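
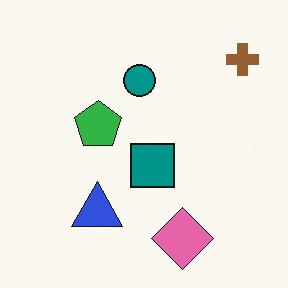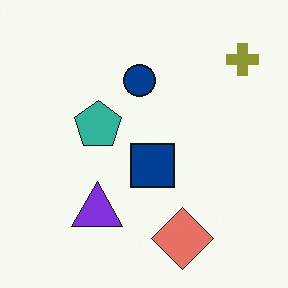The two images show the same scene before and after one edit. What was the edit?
The second image is the first hue-shifted slightly.

Every shape's color has rotated by the same amount around the hue wheel — a uniform hue shift.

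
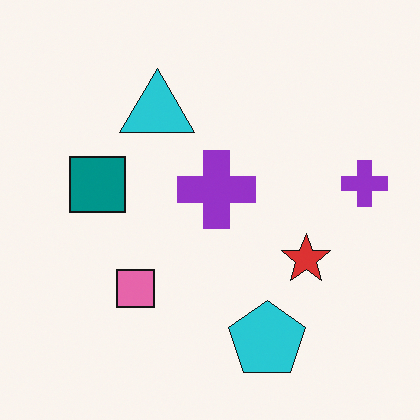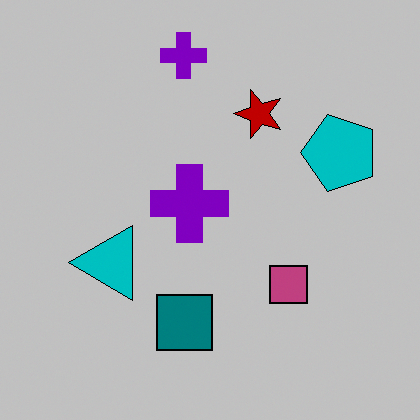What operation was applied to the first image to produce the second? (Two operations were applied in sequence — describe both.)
The image was aggressively posterized, then rotated 90° counter-clockwise.

Each flat color has snapped to a coarser quantized level — most visibly, the near-white background has dropped to a flat grey. The cyan pentagon sits in the bottom of the first image and the right of the second — consistent with a whole-image 90° counter-clockwise rotation.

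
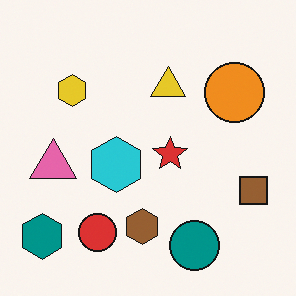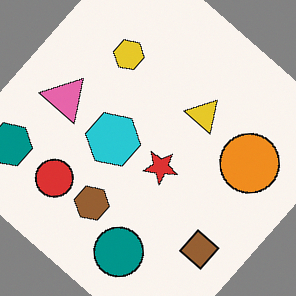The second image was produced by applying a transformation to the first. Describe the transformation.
Rotated clockwise by a large amount — several tens of degrees.

Every shape is tilted by the same angle and the image corners show triangular fill wedges — a whole-image rotation by a non-right angle.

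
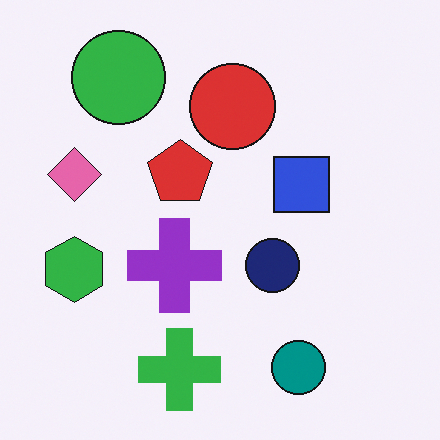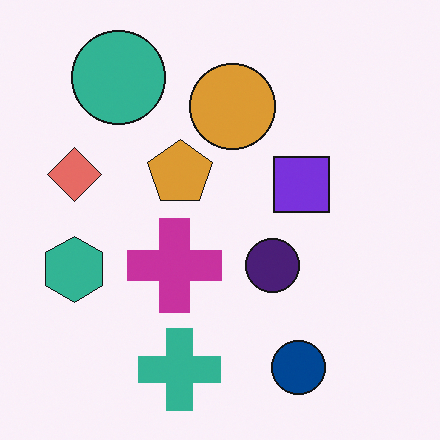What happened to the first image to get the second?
The image was hue-shifted by a small amount.

Every shape's color has rotated by the same amount around the hue wheel — a uniform hue shift.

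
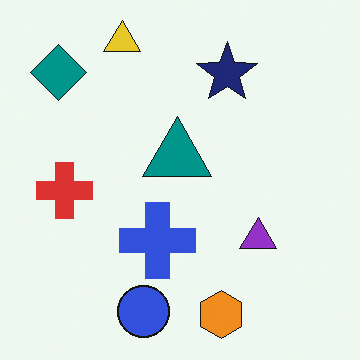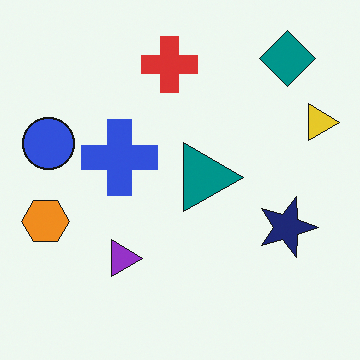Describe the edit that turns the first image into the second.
The image was rotated 90° clockwise.

The teal diamond sits in the top-left of the first image and the top-right of the second — consistent with a whole-image 90° clockwise rotation.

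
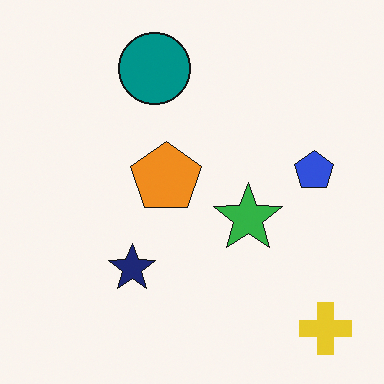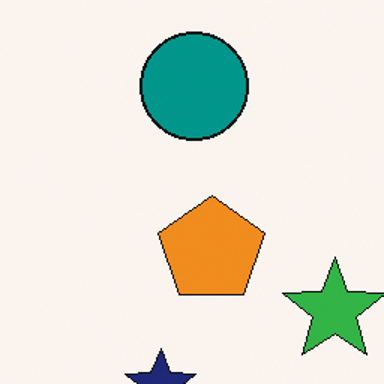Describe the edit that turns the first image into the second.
It was cropped to a modestly smaller region and rescaled.

The visible shapes are larger and the field of view is narrower; shapes near the original edges may be partly or wholly outside the frame — a crop-and-rescale.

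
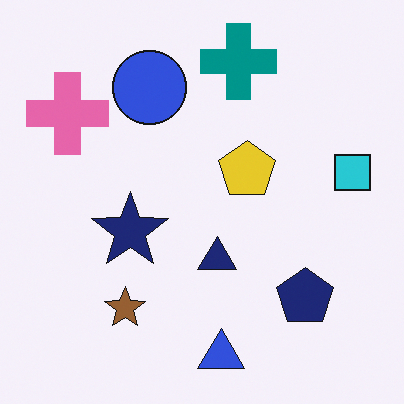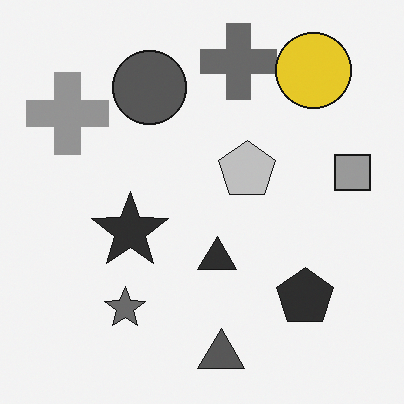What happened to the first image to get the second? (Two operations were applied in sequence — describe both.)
The second image is the first converted to grayscale, then overlaid with an additional yellow circle.

All color is removed — every shape is now a shade of grey. A yellow circle appears in the second image that is absent from the first.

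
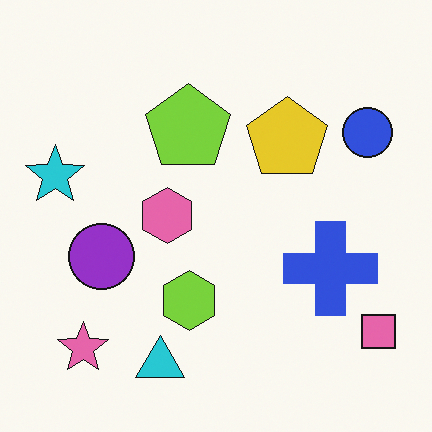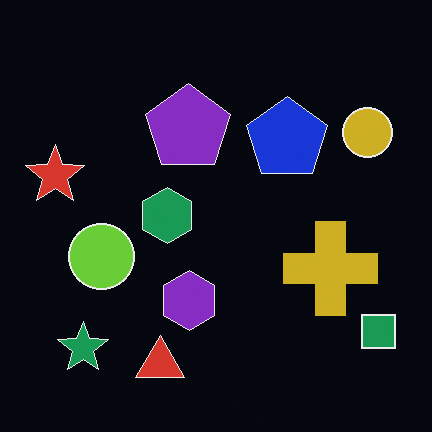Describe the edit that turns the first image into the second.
It was color-inverted (negative).

The light background has become dark and every shape's color is its complement — a photographic negative.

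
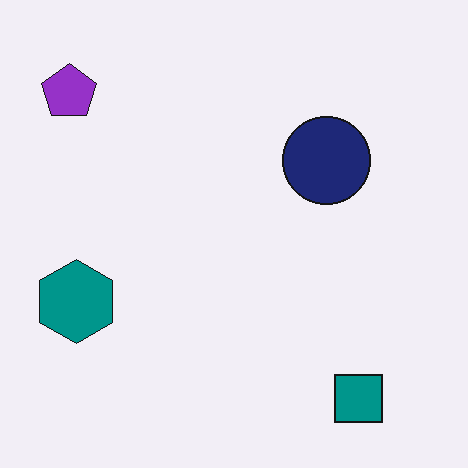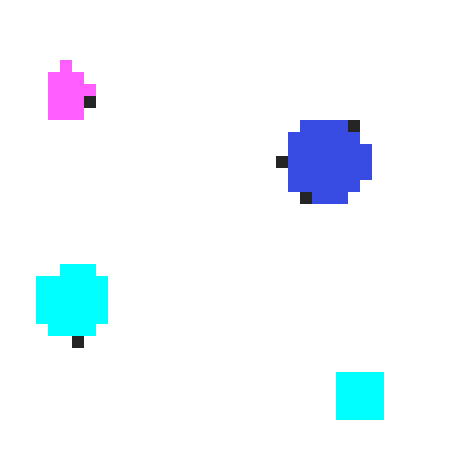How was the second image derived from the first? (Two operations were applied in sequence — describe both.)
It was substantially brightened, then heavily pixelated into large blocks.

Every pixel — background and shapes alike — is uniformly brightened. Shapes are reduced to large square blocks; fine edges and outlines are lost — a downscale-then-upscale (mosaic) effect.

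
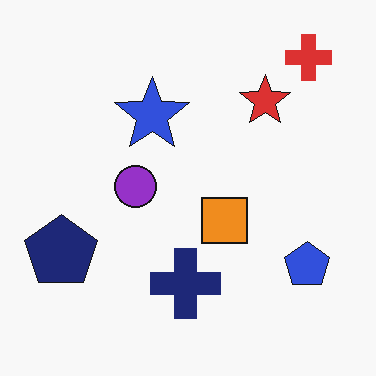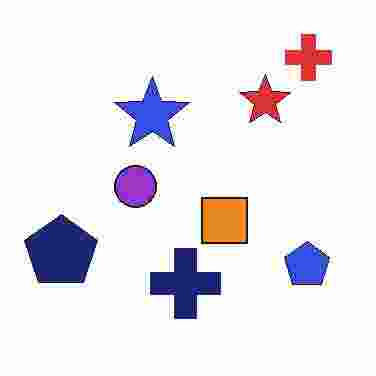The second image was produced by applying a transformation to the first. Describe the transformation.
Degraded with heavy JPEG compression.

Blocky 8×8 compression artifacts appear around shape edges and the flat background shows ringing — characteristic JPEG degradation.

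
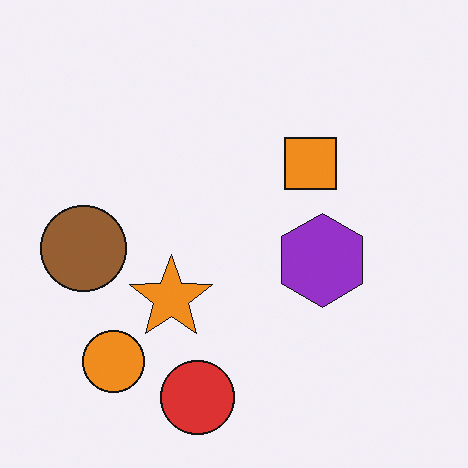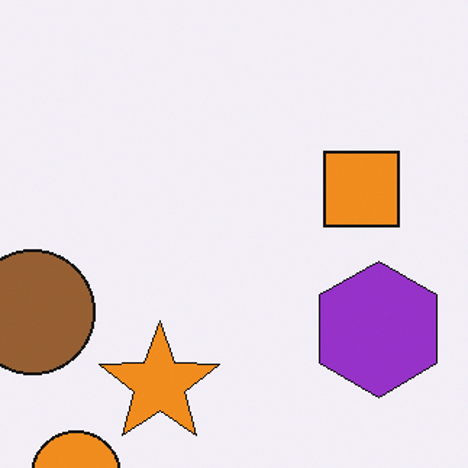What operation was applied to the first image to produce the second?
Cropped slightly and scaled back up.

The visible shapes are larger and the field of view is narrower; shapes near the original edges may be partly or wholly outside the frame — a crop-and-rescale.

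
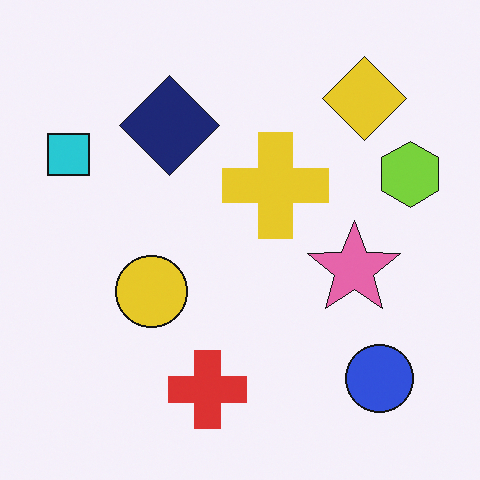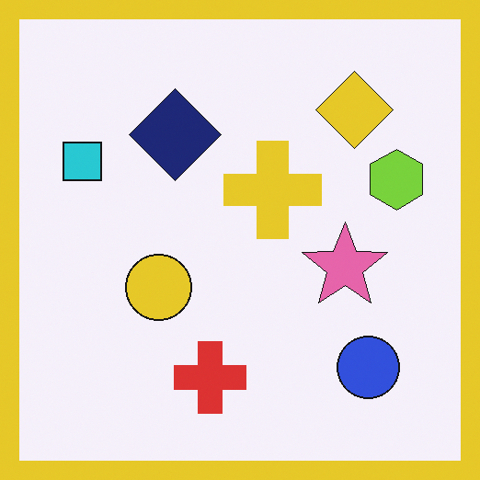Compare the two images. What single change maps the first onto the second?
It was framed with a yellow border.

A solid yellow frame runs around the edge of the second image, with the content slightly shrunk inside it.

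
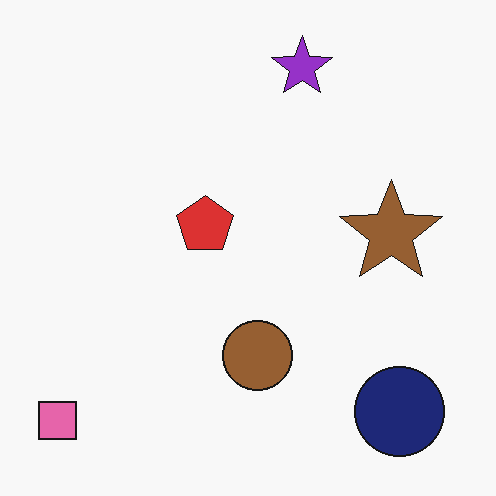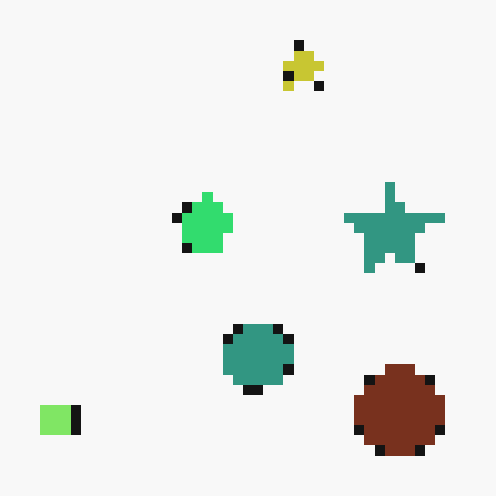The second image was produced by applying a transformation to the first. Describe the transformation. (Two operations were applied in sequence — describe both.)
Hue-shifted noticeably, then coarsely pixelated.

Every shape's color has rotated by the same amount around the hue wheel — a uniform hue shift. Shapes are reduced to large square blocks; fine edges and outlines are lost — a downscale-then-upscale (mosaic) effect.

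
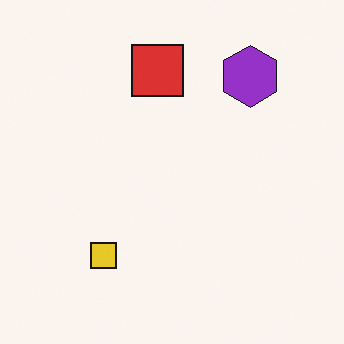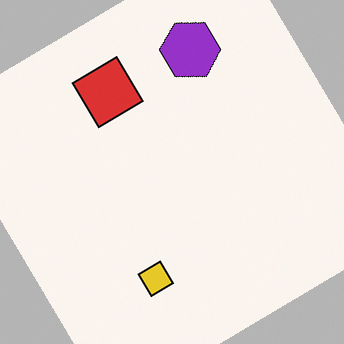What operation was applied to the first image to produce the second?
This is the original image rotated counter-clockwise by a large amount — several tens of degrees.

Every shape is tilted by the same angle and the image corners show triangular fill wedges — a whole-image rotation by a non-right angle.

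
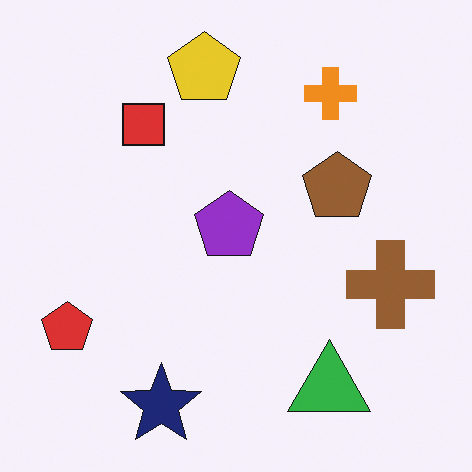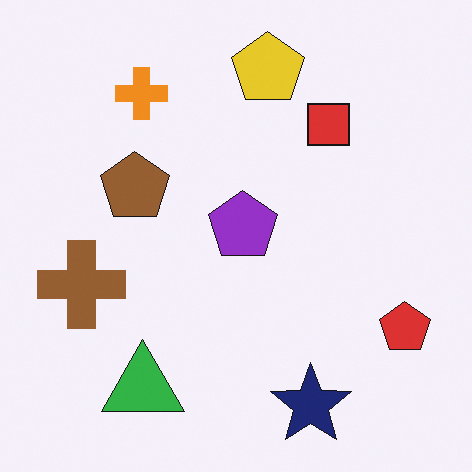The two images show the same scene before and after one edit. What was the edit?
The second image is the first flipped horizontally (left ↔ right).

The red pentagon is in the bottom-left of the first image and the bottom-right of the second — shapes on opposite sides of the vertical midline have swapped in a mirror flip.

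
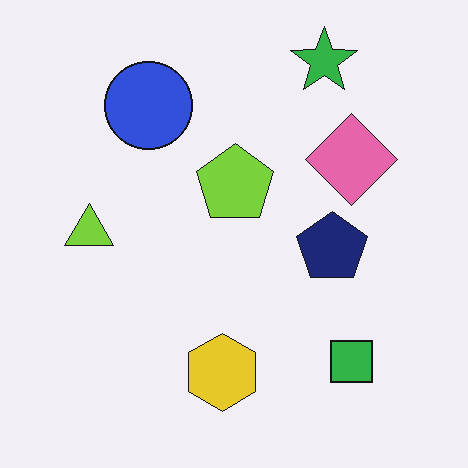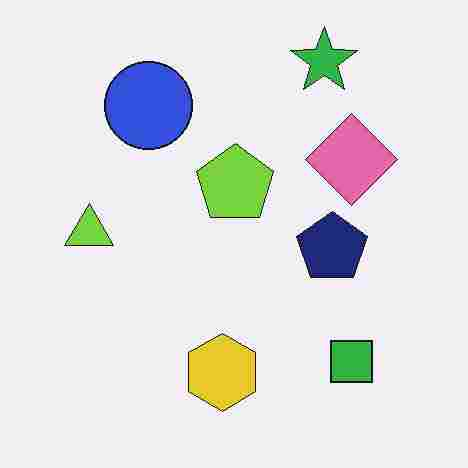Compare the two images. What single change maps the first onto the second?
The transformation is: heavily JPEG-compressed with obvious blocking artifacts.

Blocky 8×8 compression artifacts appear around shape edges and the flat background shows ringing — characteristic JPEG degradation.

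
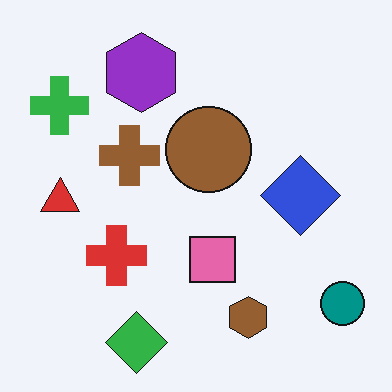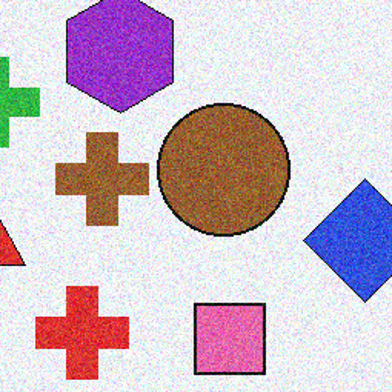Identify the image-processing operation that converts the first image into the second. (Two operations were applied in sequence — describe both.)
It was degraded with visible gaussian noise, then cropped to a modestly smaller region and rescaled.

Random speckle covers the whole image, including the flat background. The visible shapes are larger and the field of view is narrower; shapes near the original edges may be partly or wholly outside the frame — a crop-and-rescale.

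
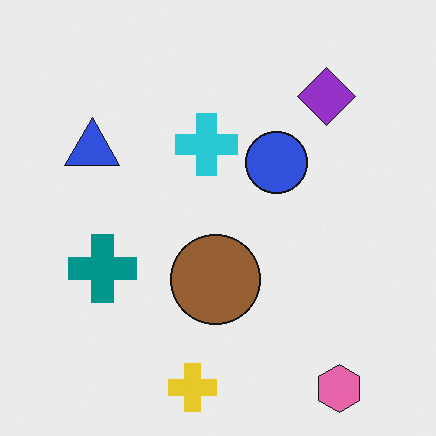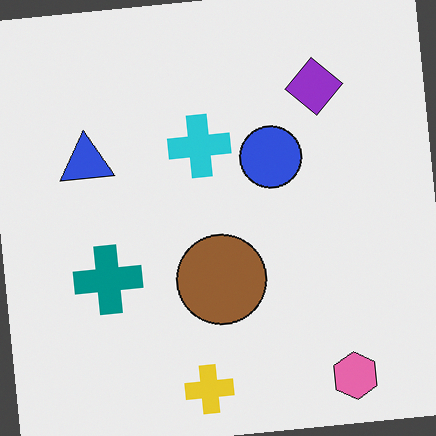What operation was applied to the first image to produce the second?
The transformation is: rotated counter-clockwise by a slight angle.

Every shape is tilted by the same angle and the image corners show triangular fill wedges — a whole-image rotation by a non-right angle.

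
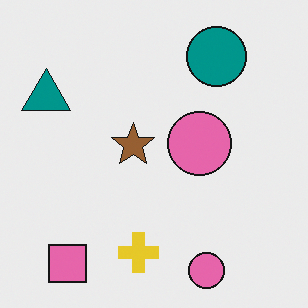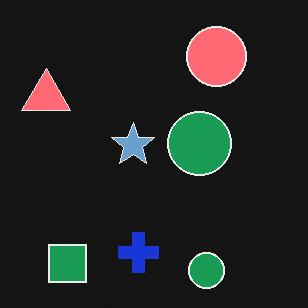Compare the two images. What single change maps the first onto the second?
The second image is the first color-inverted (negative).

The light background has become dark and every shape's color is its complement — a photographic negative.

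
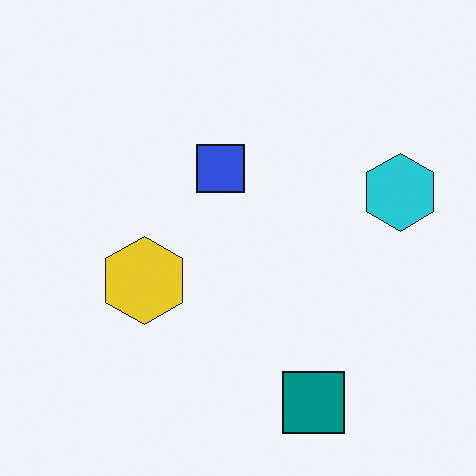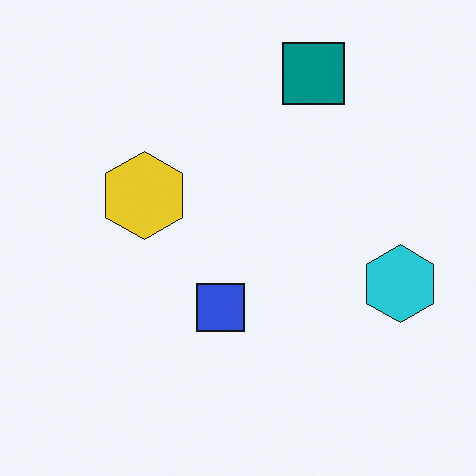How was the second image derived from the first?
Flipped vertically (top ↔ bottom).

The teal square is in the bottom of the first image and the top of the second — shapes on opposite sides of the horizontal midline have swapped in a mirror flip.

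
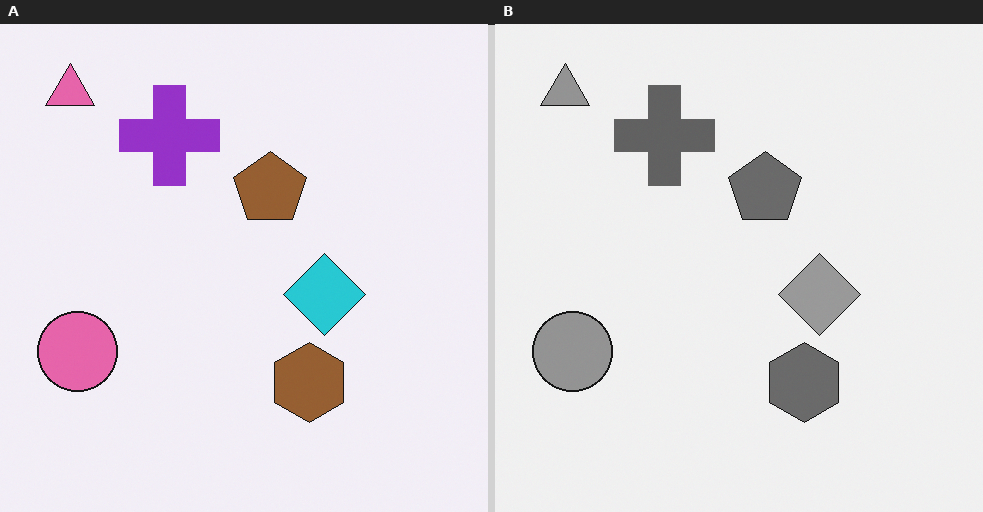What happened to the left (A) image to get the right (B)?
The transformation is: converted to grayscale.

All color is removed — every shape is now a shade of grey.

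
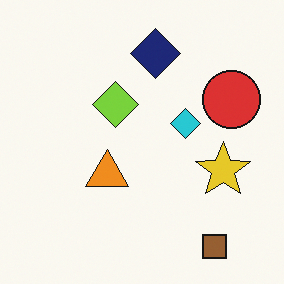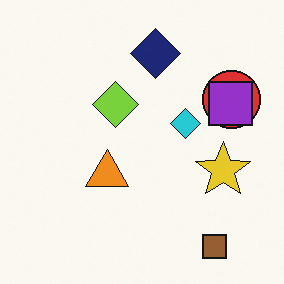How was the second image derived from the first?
The image was overlaid with an additional purple square.

A purple square appears in the second image that is absent from the first.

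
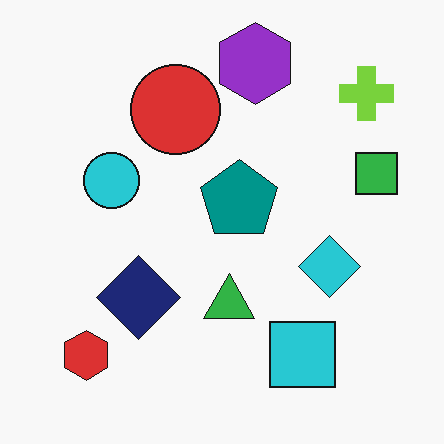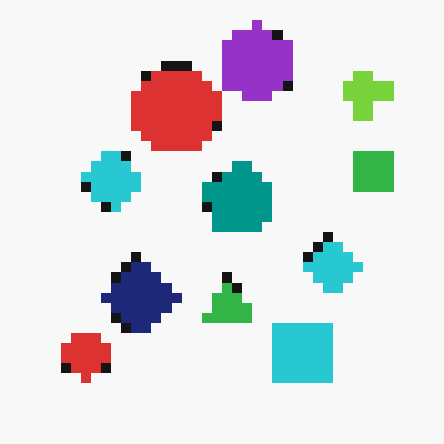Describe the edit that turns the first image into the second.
The image was coarsely pixelated.

Shapes are reduced to large square blocks; fine edges and outlines are lost — a downscale-then-upscale (mosaic) effect.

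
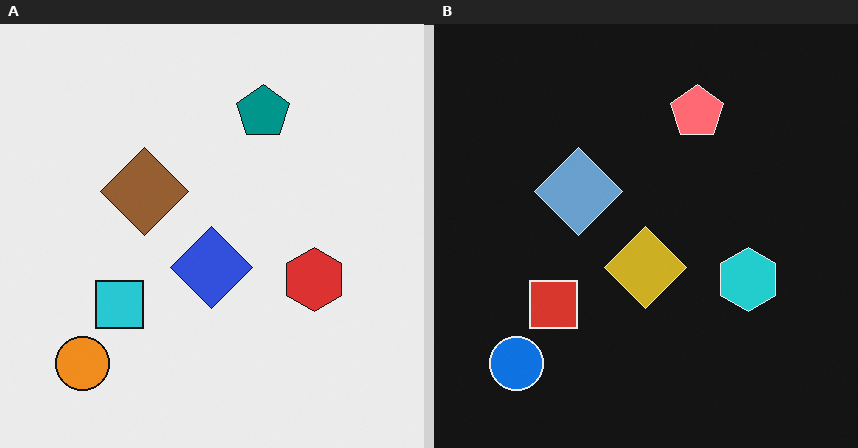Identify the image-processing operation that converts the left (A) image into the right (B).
Color-inverted (negative).

The light background has become dark and every shape's color is its complement — a photographic negative.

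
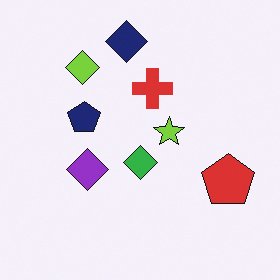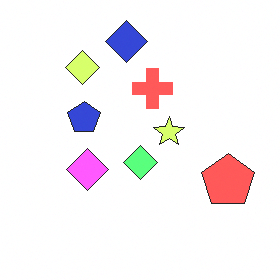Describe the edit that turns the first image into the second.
The image was noticeably brightened.

Every pixel — background and shapes alike — is uniformly brightened.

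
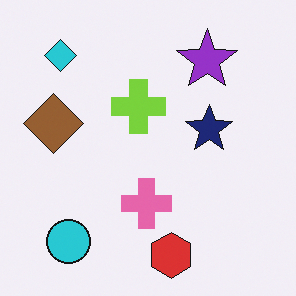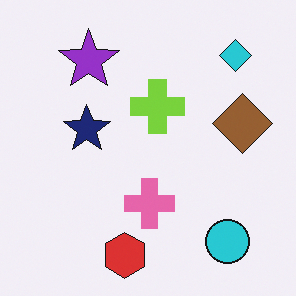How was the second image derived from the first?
The transformation is: flipped horizontally (left ↔ right).

The brown diamond is in the left of the first image and the right of the second — shapes on opposite sides of the vertical midline have swapped in a mirror flip.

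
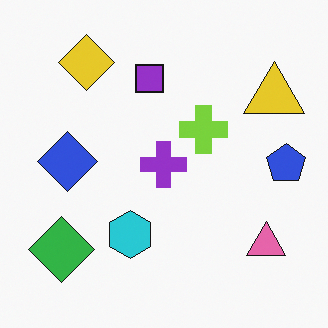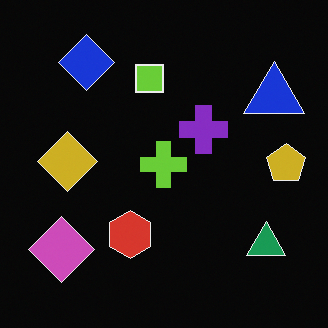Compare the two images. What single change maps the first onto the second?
The image was color-inverted (negative).

The light background has become dark and every shape's color is its complement — a photographic negative.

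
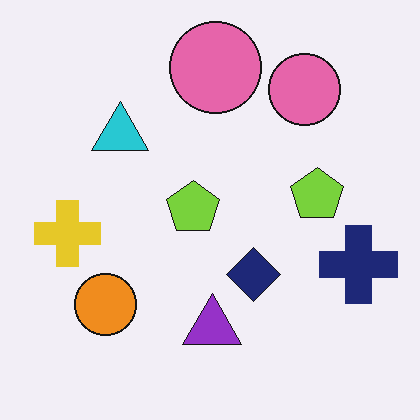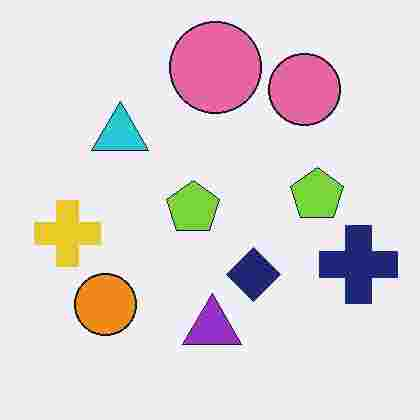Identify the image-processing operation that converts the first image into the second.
The second image is the first degraded with heavy JPEG compression.

Blocky 8×8 compression artifacts appear around shape edges and the flat background shows ringing — characteristic JPEG degradation.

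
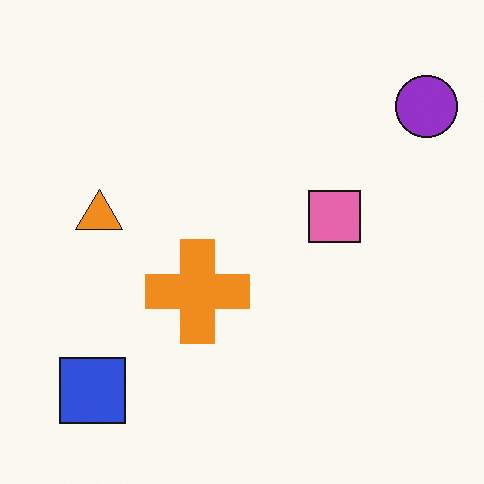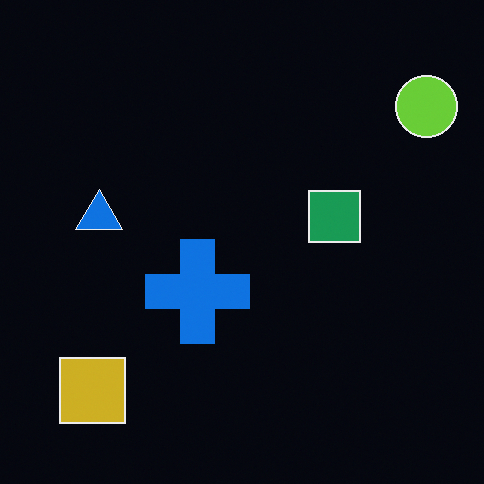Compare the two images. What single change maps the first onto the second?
This is the original image color-inverted (negative).

The light background has become dark and every shape's color is its complement — a photographic negative.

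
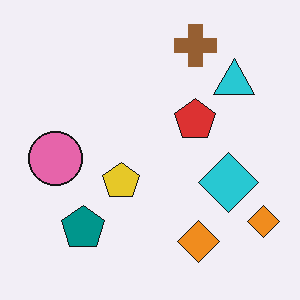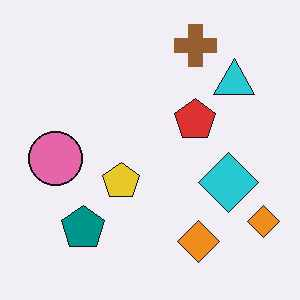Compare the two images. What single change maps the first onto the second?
It was JPEG-compressed with visible artifacts.

Blocky 8×8 compression artifacts appear around shape edges and the flat background shows ringing — characteristic JPEG degradation.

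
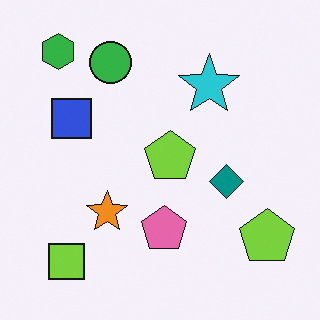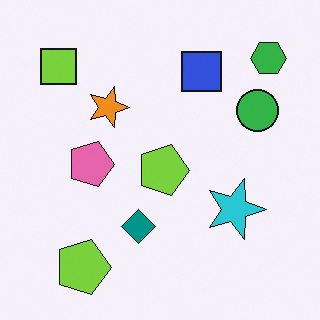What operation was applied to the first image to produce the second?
It was rotated 90° clockwise.

The green hexagon sits in the top-left of the first image and the top-right of the second — consistent with a whole-image 90° clockwise rotation.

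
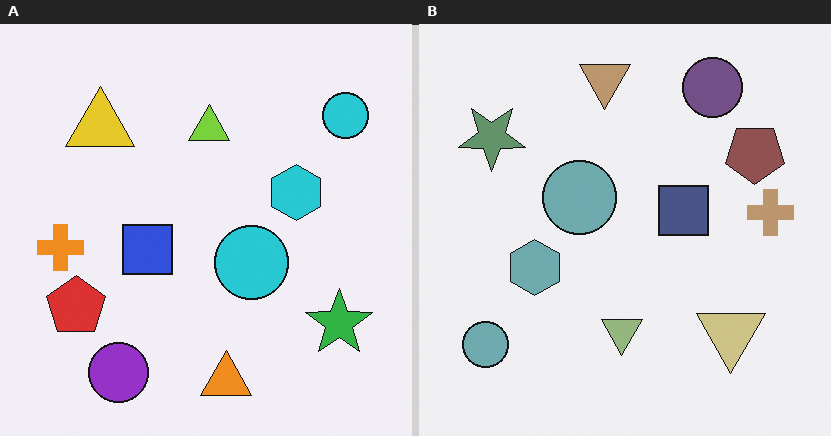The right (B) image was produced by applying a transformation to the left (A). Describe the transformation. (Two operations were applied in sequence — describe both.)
The transformation is: made much more muted (saturation change), then rotated 180°.

All colors are more muted and greyish — a global saturation change. The purple circle sits in the bottom-left of the left (A) image and the top-right of the right (B) — consistent with a whole-image 180° rotation.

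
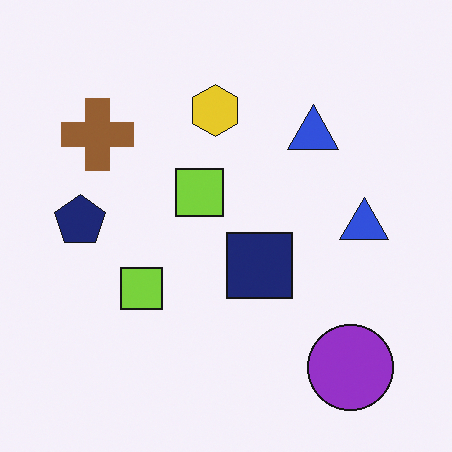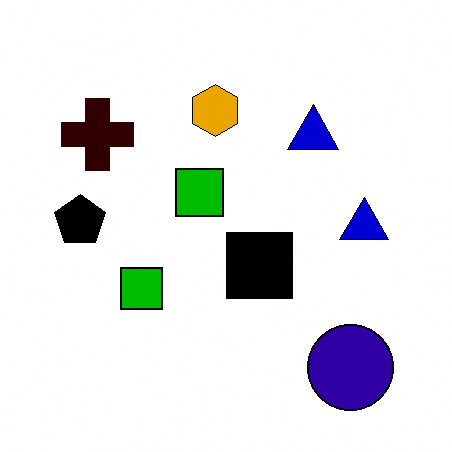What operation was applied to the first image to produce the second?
The image was given much higher contrast.

Tones are pushed away from mid-grey across the whole image — a global contrast change.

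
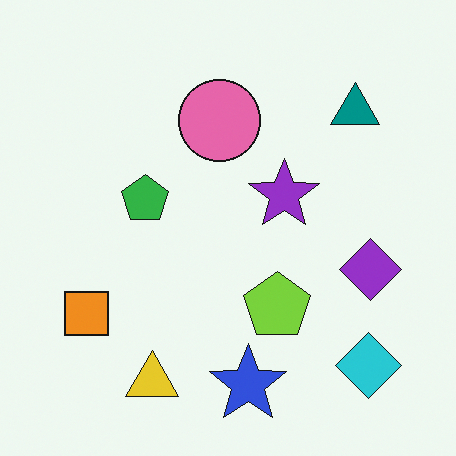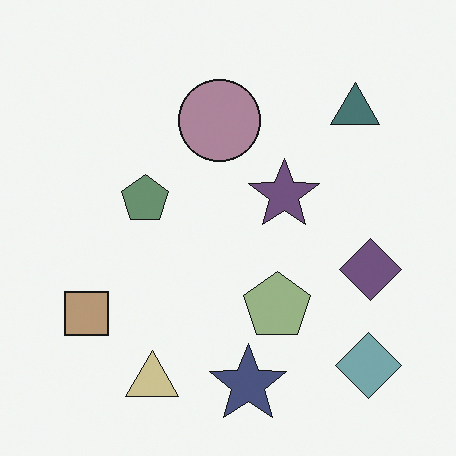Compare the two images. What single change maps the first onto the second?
This is the original image heavily desaturated.

All colors are more muted and greyish — a global saturation change.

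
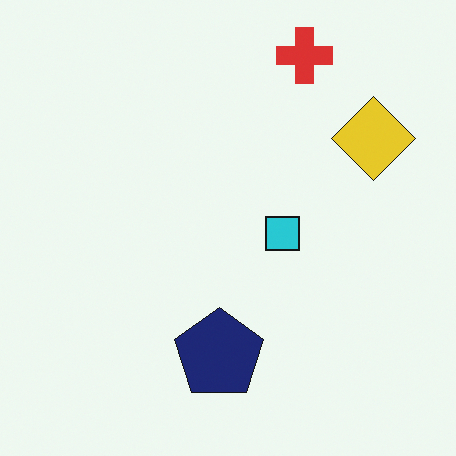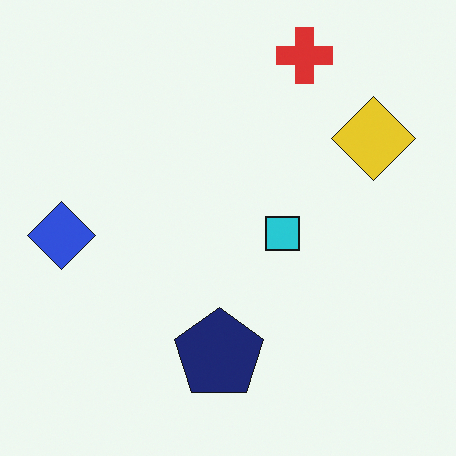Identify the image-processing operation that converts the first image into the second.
Overlaid with an additional blue diamond.

A blue diamond appears in the second image that is absent from the first.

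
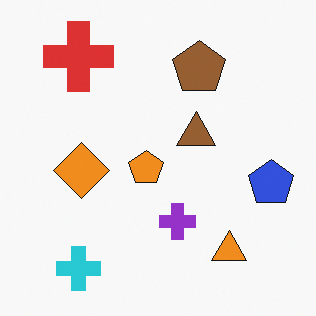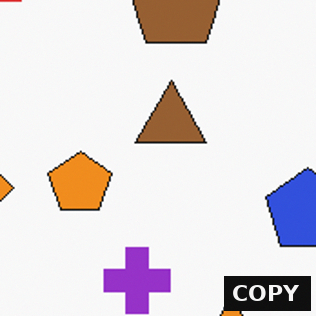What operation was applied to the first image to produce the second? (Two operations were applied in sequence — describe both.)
The image was cropped to a noticeably smaller region and rescaled, then watermarked with the text "COPY" in the lower-right corner.

The visible shapes are larger and the field of view is narrower; shapes near the original edges may be partly or wholly outside the frame — a crop-and-rescale. A dark label reading "COPY" appears in the lower-right corner.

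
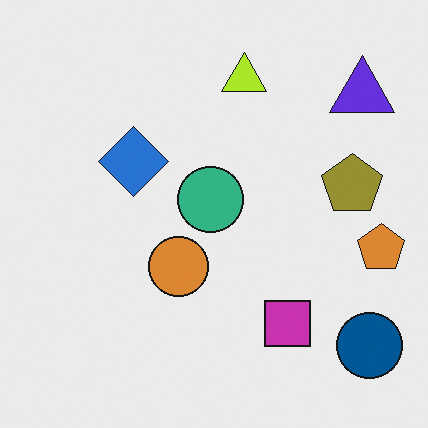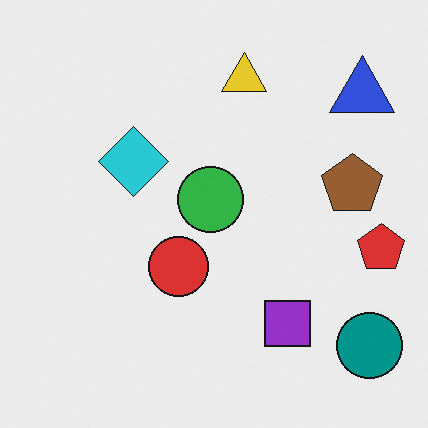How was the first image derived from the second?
The image was hue-shifted by a small amount.

Every shape's color has rotated by the same amount around the hue wheel — a uniform hue shift.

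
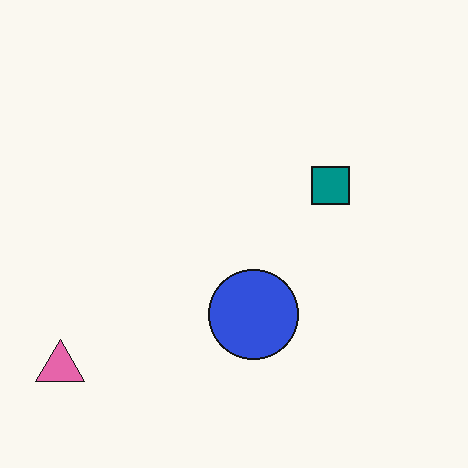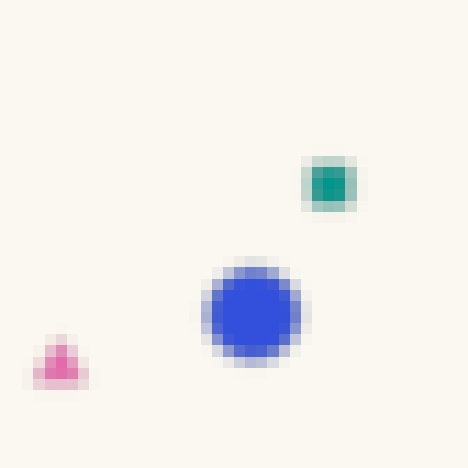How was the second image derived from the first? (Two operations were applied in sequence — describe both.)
This is the original image strongly gaussian-blurred, then coarsely pixelated.

Shape edges and outlines are uniformly softened across the whole image. Shapes are reduced to large square blocks; fine edges and outlines are lost — a downscale-then-upscale (mosaic) effect.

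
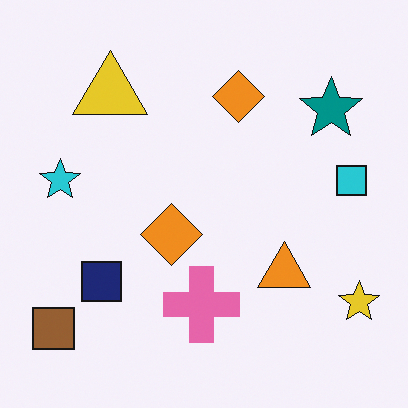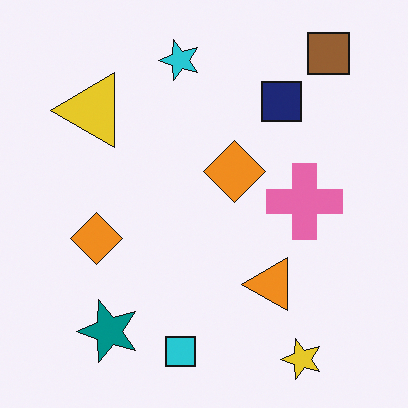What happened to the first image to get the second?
It was transposed (reflected across the top-left ↔ bottom-right diagonal).

Shapes have swapped their row and column positions — what was in the top-right is now in the bottom-left — a diagonal reflection.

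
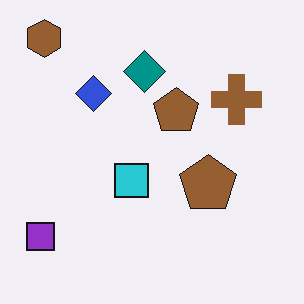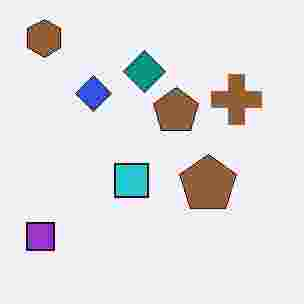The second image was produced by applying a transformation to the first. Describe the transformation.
The transformation is: heavily JPEG-compressed with obvious blocking artifacts.

Blocky 8×8 compression artifacts appear around shape edges and the flat background shows ringing — characteristic JPEG degradation.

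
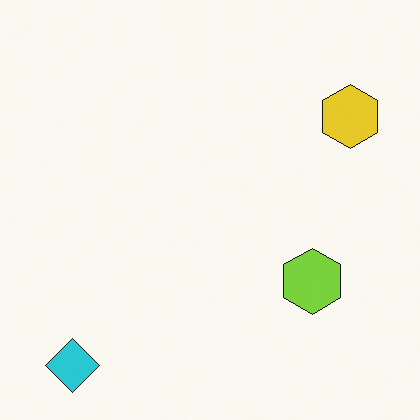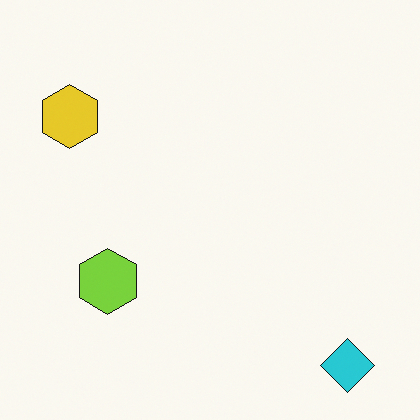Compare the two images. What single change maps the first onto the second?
The second image is the first flipped horizontally (left ↔ right).

The yellow hexagon is in the top-right of the first image and the top-left of the second — shapes on opposite sides of the vertical midline have swapped in a mirror flip.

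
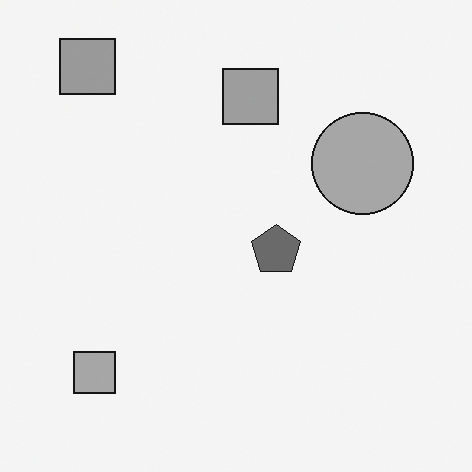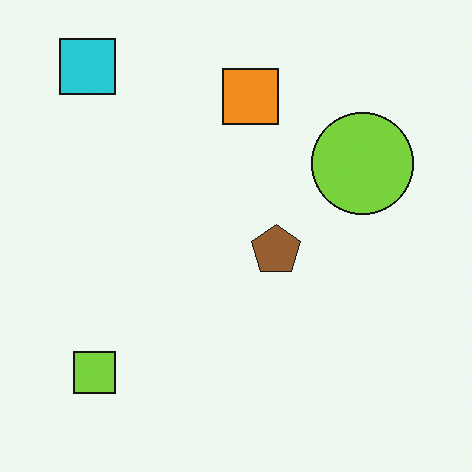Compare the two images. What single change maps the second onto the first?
This is the original image converted to grayscale.

All color is removed — every shape is now a shade of grey.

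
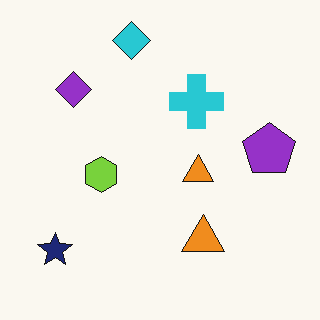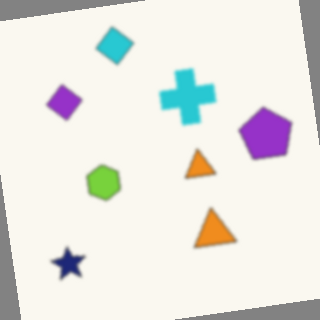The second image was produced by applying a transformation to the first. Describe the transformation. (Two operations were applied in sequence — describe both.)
The image was slightly softened, then rotated counter-clockwise by a few degrees.

Shape edges and outlines are uniformly softened across the whole image. Every shape is tilted by the same angle and the image corners show triangular fill wedges — a whole-image rotation by a non-right angle.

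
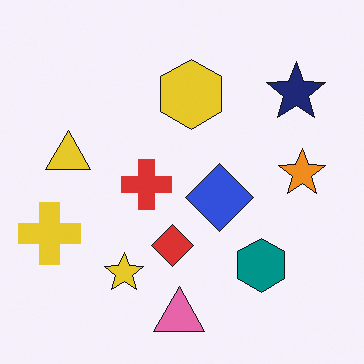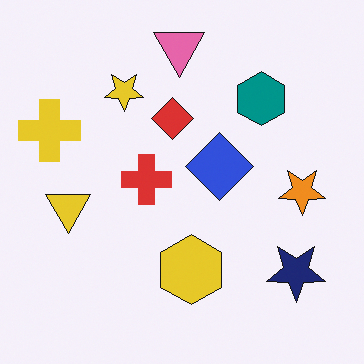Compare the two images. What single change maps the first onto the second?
The transformation is: flipped vertically (top ↔ bottom).

The pink triangle is in the bottom of the first image and the top of the second — shapes on opposite sides of the horizontal midline have swapped in a mirror flip.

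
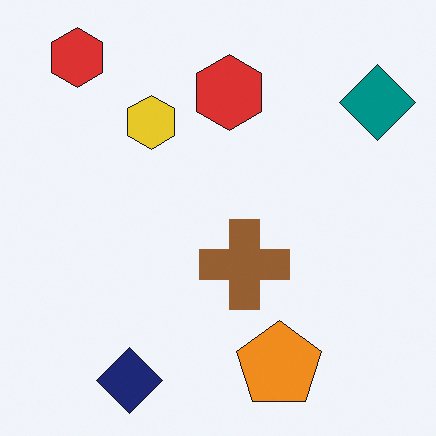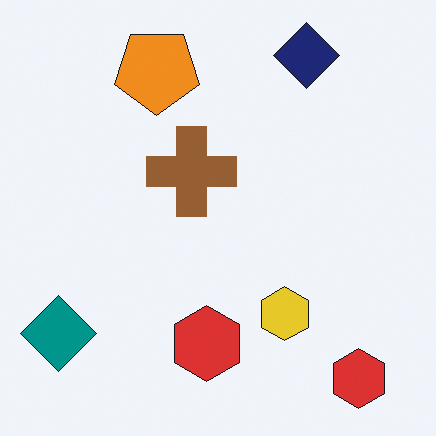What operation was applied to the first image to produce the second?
This is the original image rotated 180°.

The teal diamond sits in the top-right of the first image and the bottom-left of the second — consistent with a whole-image 180° rotation.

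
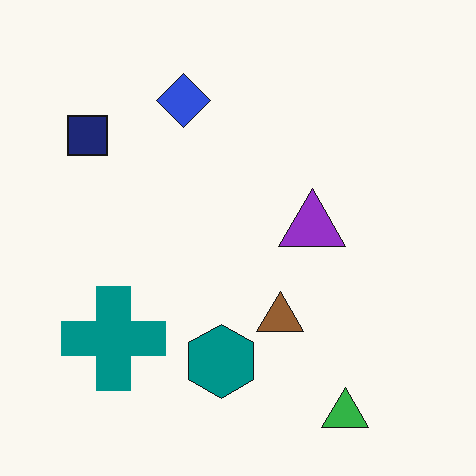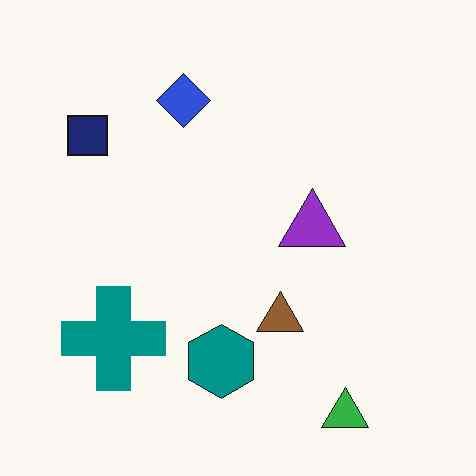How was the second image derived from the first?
The image was given moderate JPEG compression.

Blocky 8×8 compression artifacts appear around shape edges and the flat background shows ringing — characteristic JPEG degradation.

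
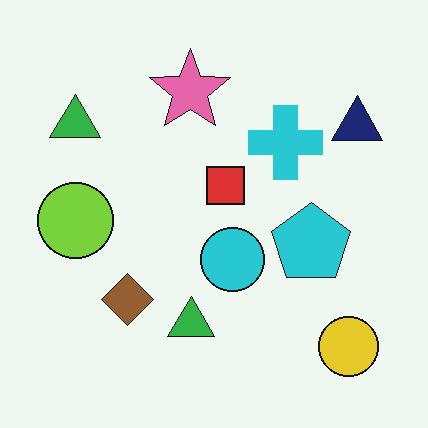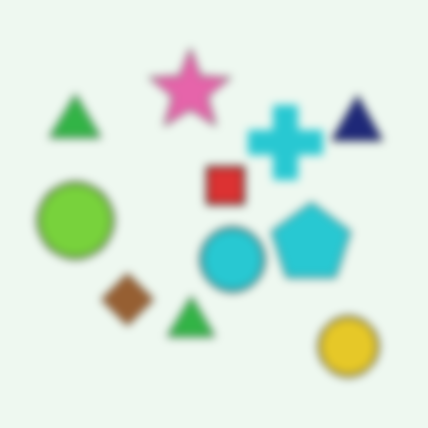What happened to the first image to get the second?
This is the original image moderately blurred.

Shape edges and outlines are uniformly softened across the whole image.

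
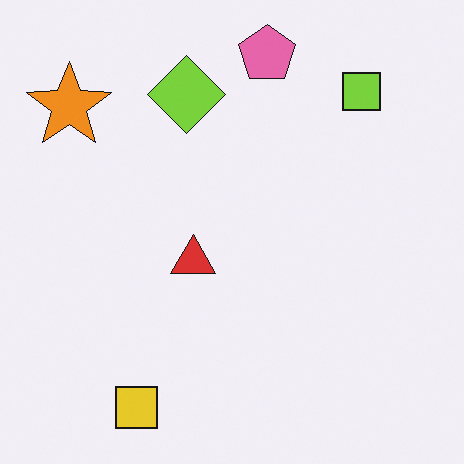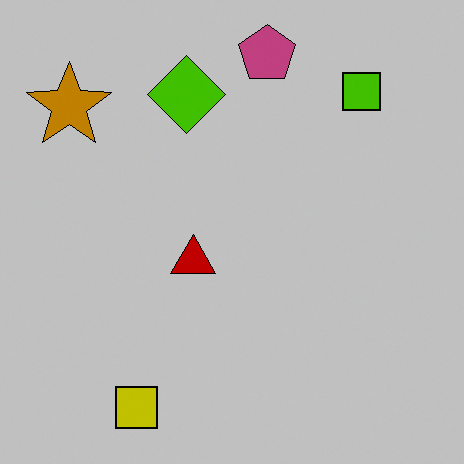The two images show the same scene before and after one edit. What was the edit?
This is the original image heavily posterized to just a handful of flat colors.

Each flat color has snapped to a coarser quantized level — most visibly, the near-white background has dropped to a flat grey.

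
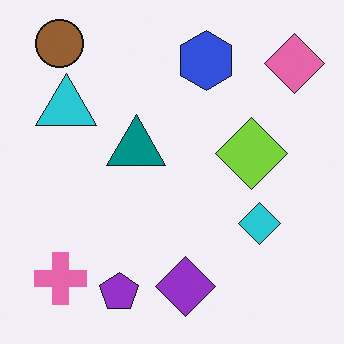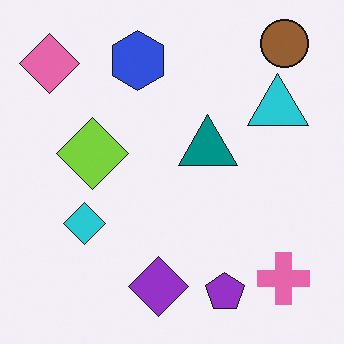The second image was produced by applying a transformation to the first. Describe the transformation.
This is the original image flipped horizontally (left ↔ right).

The pink diamond is in the top-right of the first image and the top-left of the second — shapes on opposite sides of the vertical midline have swapped in a mirror flip.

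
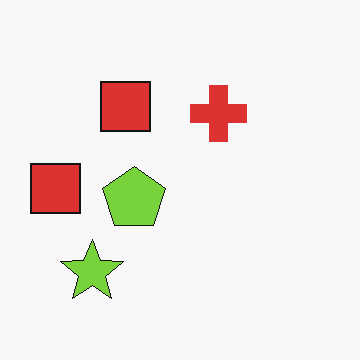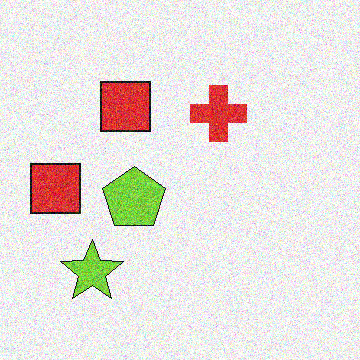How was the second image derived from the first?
It was degraded with a thick layer of grain.

Random speckle covers the whole image, including the flat background.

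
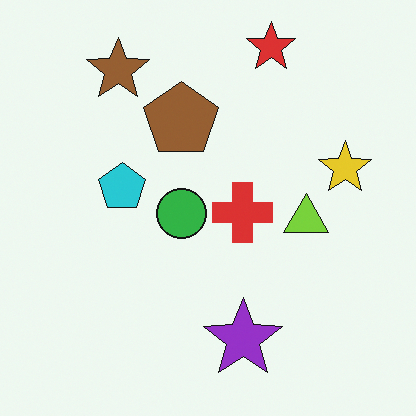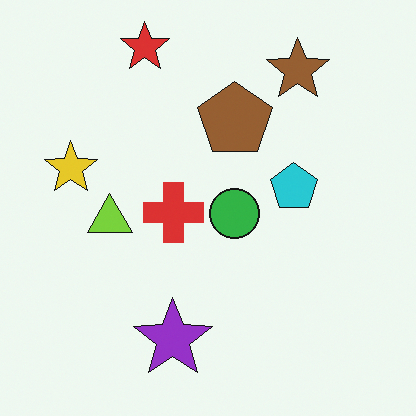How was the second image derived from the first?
Flipped horizontally (left ↔ right).

The yellow star is in the right of the first image and the left of the second — shapes on opposite sides of the vertical midline have swapped in a mirror flip.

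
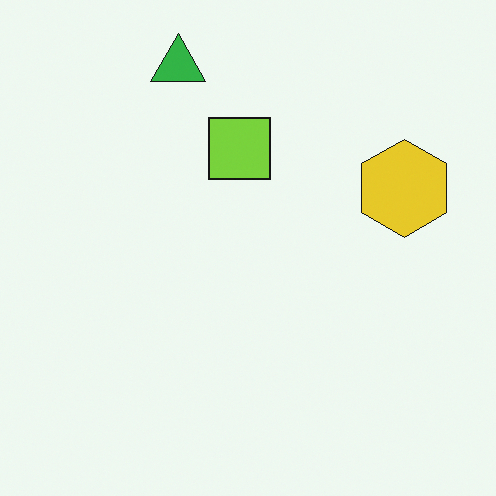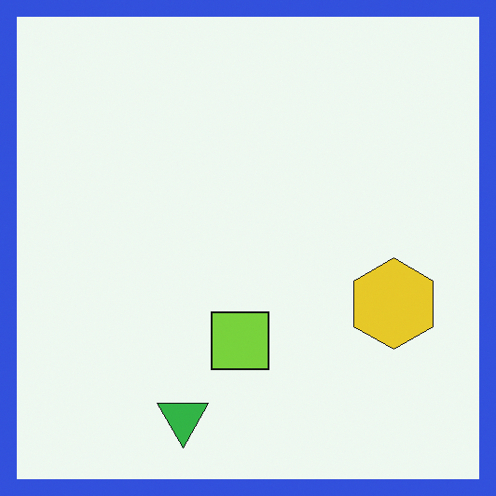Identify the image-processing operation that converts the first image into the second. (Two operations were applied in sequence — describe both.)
The transformation is: flipped vertically (top ↔ bottom), then framed with a blue border.

The green triangle is in the top of the first image and the bottom of the second — shapes on opposite sides of the horizontal midline have swapped in a mirror flip. A solid blue frame runs around the edge of the second image, with the content slightly shrunk inside it.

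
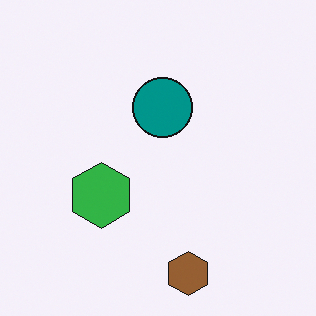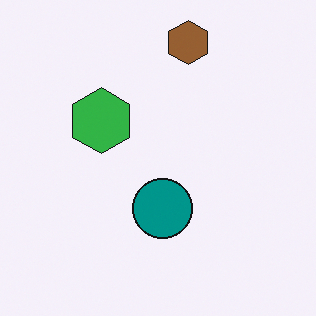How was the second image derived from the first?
The transformation is: flipped vertically (top ↔ bottom).

The brown hexagon is in the bottom of the first image and the top of the second — shapes on opposite sides of the horizontal midline have swapped in a mirror flip.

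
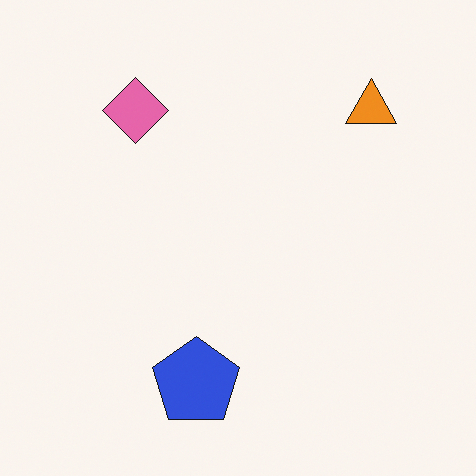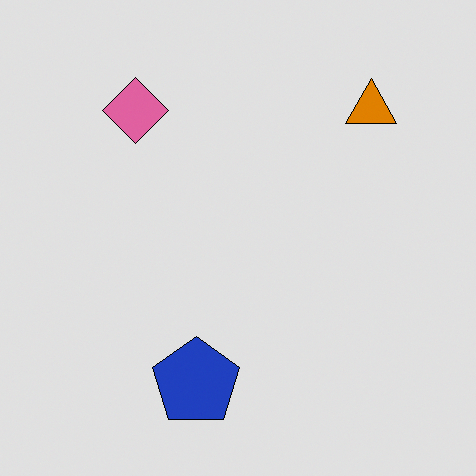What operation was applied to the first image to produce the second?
The image was moderately posterized.

Each flat color has snapped to a coarser quantized level — most visibly, the near-white background has dropped to a flat grey.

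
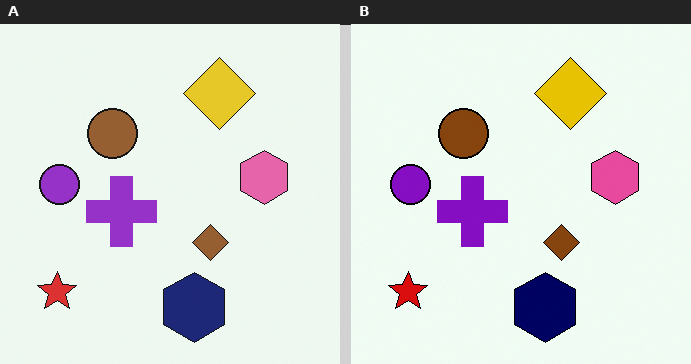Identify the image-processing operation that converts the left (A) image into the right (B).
This is the original image given slightly increased contrast.

Tones are pushed away from mid-grey across the whole image — a global contrast change.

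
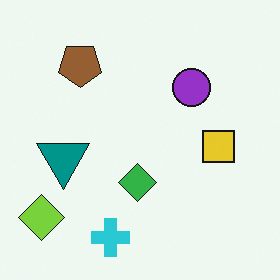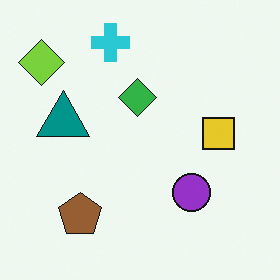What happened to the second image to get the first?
The transformation is: flipped vertically (top ↔ bottom).

The cyan cross is in the top of the second image and the bottom of the first — shapes on opposite sides of the horizontal midline have swapped in a mirror flip.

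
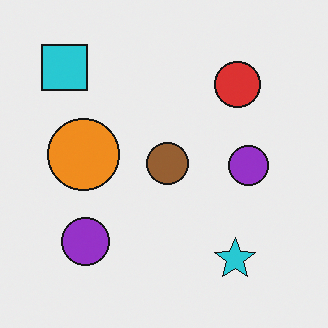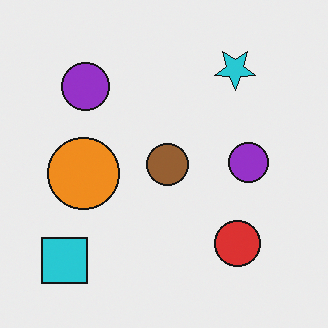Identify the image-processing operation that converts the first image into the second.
It was flipped vertically (top ↔ bottom).

The cyan square is in the top-left of the first image and the bottom-left of the second — shapes on opposite sides of the horizontal midline have swapped in a mirror flip.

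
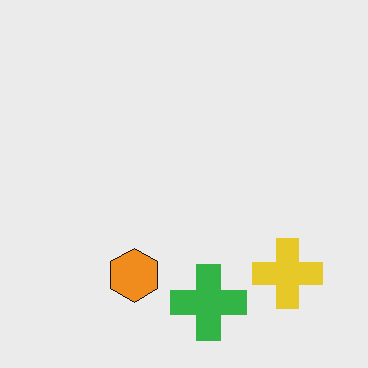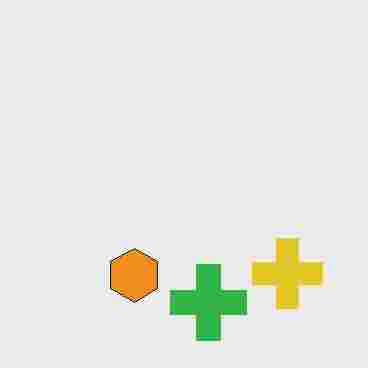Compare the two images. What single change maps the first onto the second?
It was heavily JPEG-compressed with obvious blocking artifacts.

Blocky 8×8 compression artifacts appear around shape edges and the flat background shows ringing — characteristic JPEG degradation.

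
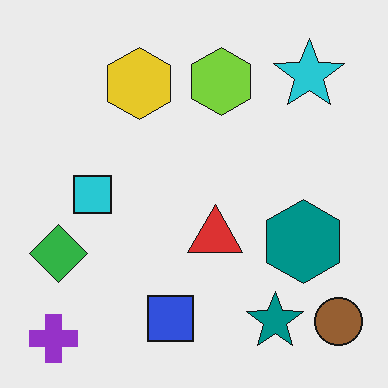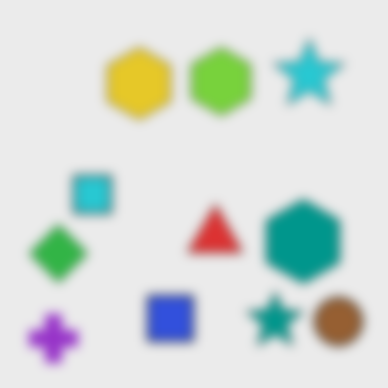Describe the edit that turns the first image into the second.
The image was strongly gaussian-blurred.

Shape edges and outlines are uniformly softened across the whole image.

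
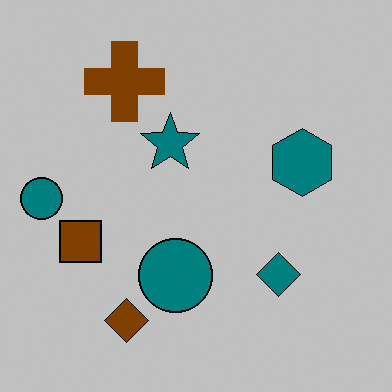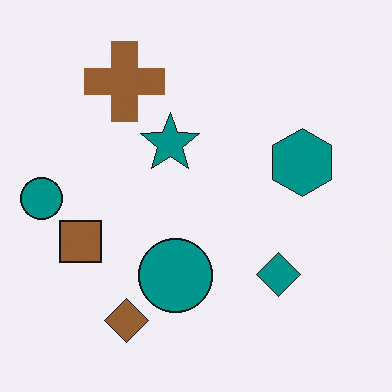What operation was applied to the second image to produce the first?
Heavily posterized to just a handful of flat colors.

Each flat color has snapped to a coarser quantized level — most visibly, the near-white background has dropped to a flat grey.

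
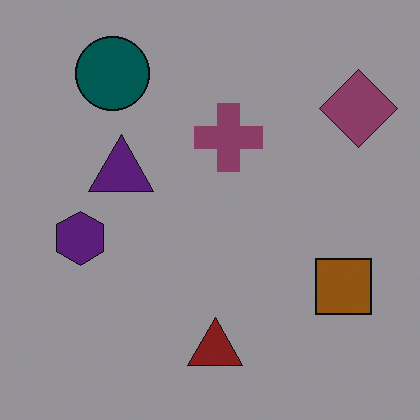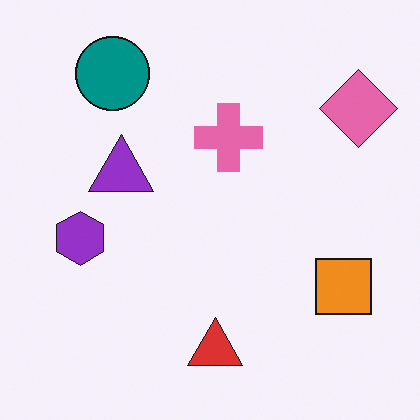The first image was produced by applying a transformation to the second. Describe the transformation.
The transformation is: substantially darkened.

Every pixel — background and shapes alike — is uniformly darkened.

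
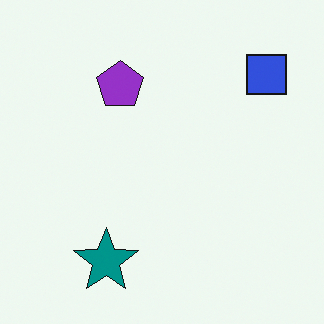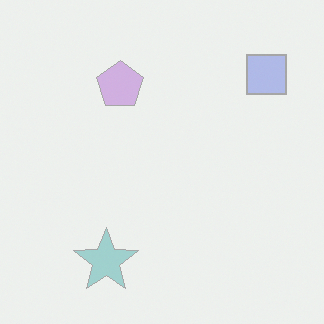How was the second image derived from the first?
It was given much lower contrast.

Tones are pushed toward mid-grey across the whole image — a global contrast change.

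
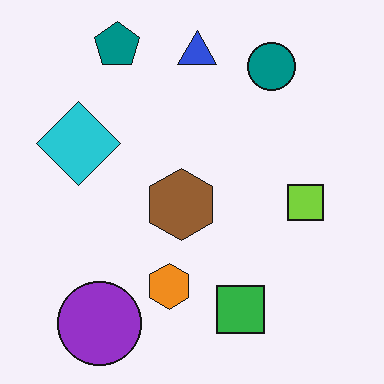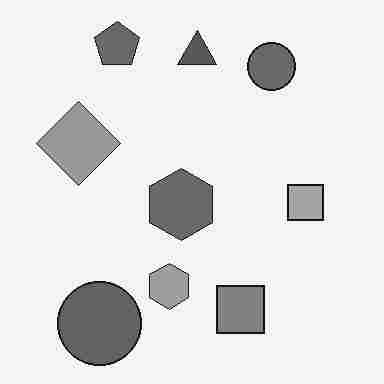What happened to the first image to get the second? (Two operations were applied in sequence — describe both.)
The second image is the first converted to grayscale, then degraded with heavy JPEG compression.

All color is removed — every shape is now a shade of grey. Blocky 8×8 compression artifacts appear around shape edges and the flat background shows ringing — characteristic JPEG degradation.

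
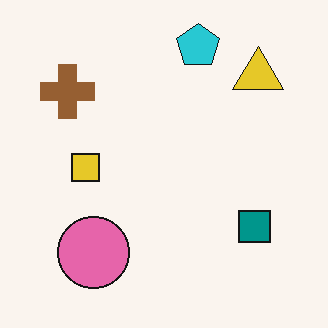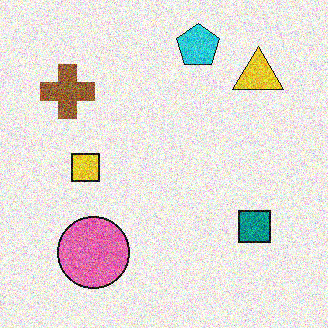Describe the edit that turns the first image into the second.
The second image is the first degraded with strong gaussian noise.

Random speckle covers the whole image, including the flat background.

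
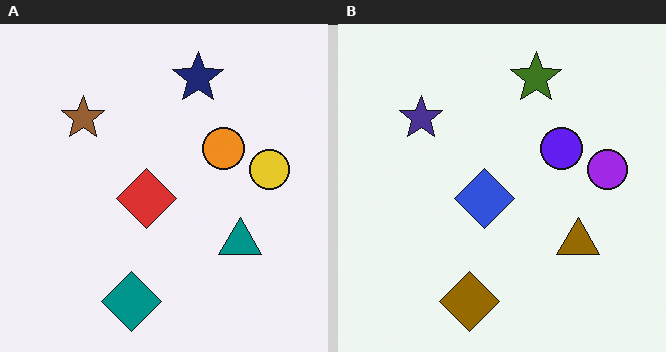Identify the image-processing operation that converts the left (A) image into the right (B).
The transformation is: hue-shifted through roughly half the color wheel.

Every shape's color has rotated by the same amount around the hue wheel — a uniform hue shift.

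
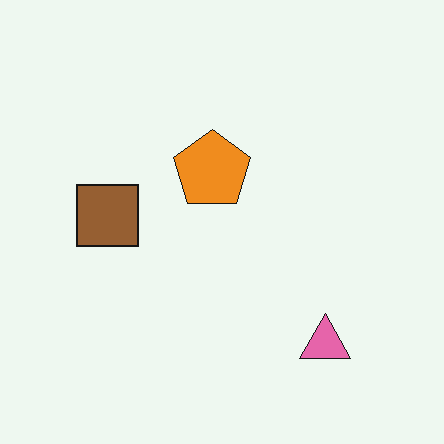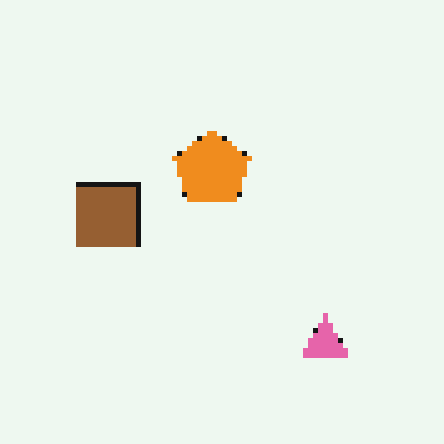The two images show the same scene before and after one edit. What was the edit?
The transformation is: mildly pixelated.

Shapes are reduced to large square blocks; fine edges and outlines are lost — a downscale-then-upscale (mosaic) effect.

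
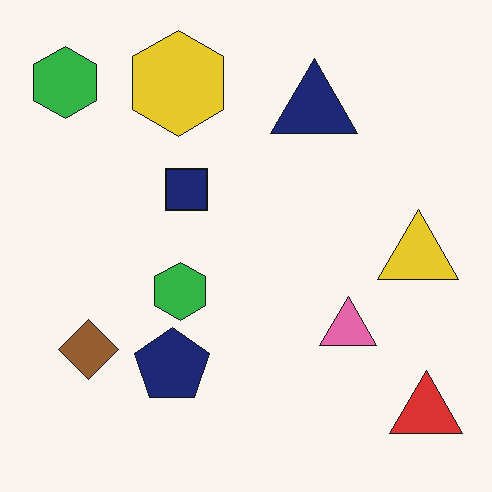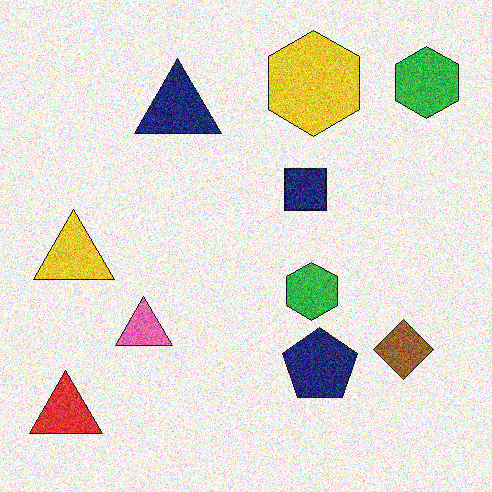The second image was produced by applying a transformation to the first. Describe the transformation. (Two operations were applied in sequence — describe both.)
This is the original image degraded with heavy additive noise, then flipped horizontally (left ↔ right).

Random speckle covers the whole image, including the flat background. The red triangle is in the bottom-right of the first image and the bottom-left of the second — shapes on opposite sides of the vertical midline have swapped in a mirror flip.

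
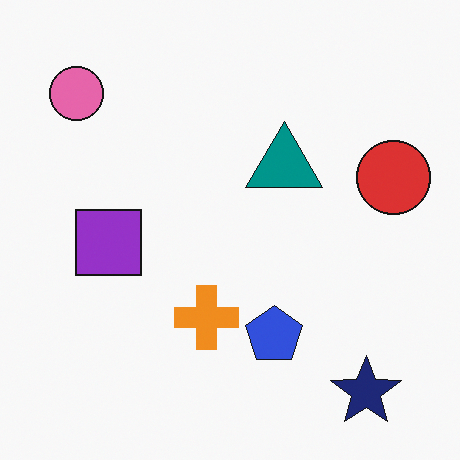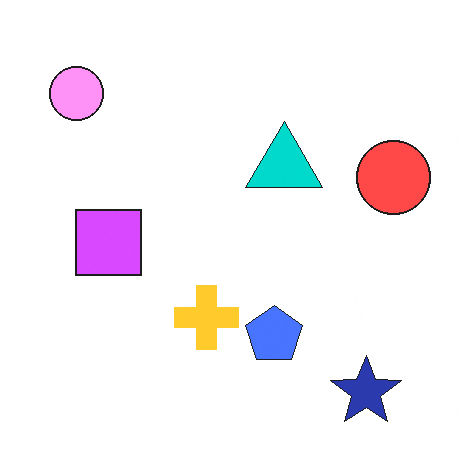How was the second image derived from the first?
This is the original image substantially brightened.

Every pixel — background and shapes alike — is uniformly brightened.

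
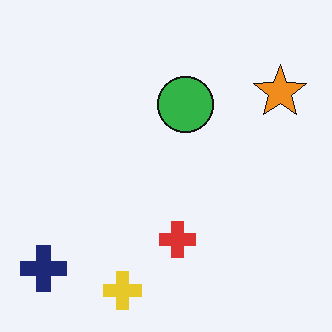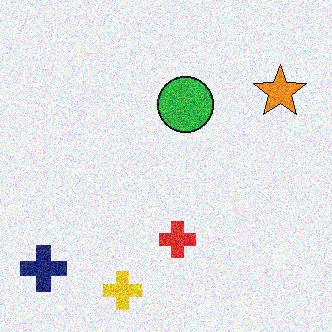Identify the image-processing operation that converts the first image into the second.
The image was degraded with heavy additive noise.

Random speckle covers the whole image, including the flat background.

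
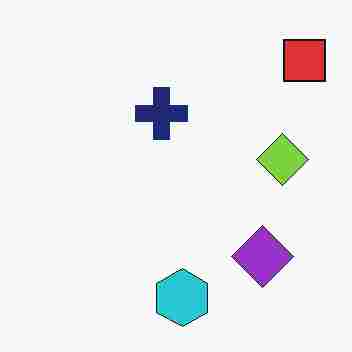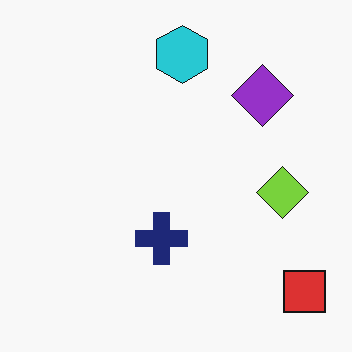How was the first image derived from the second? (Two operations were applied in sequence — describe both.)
Flipped vertically (top ↔ bottom), then degraded with heavy JPEG compression.

The cyan hexagon is in the top of the second image and the bottom of the first — shapes on opposite sides of the horizontal midline have swapped in a mirror flip. Blocky 8×8 compression artifacts appear around shape edges and the flat background shows ringing — characteristic JPEG degradation.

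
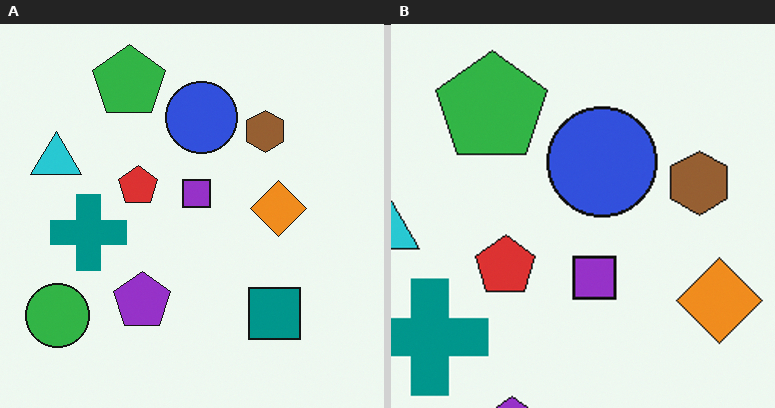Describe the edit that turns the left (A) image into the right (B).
This is the original image cropped to a modestly smaller region and rescaled.

The visible shapes are larger and the field of view is narrower; shapes near the original edges may be partly or wholly outside the frame — a crop-and-rescale.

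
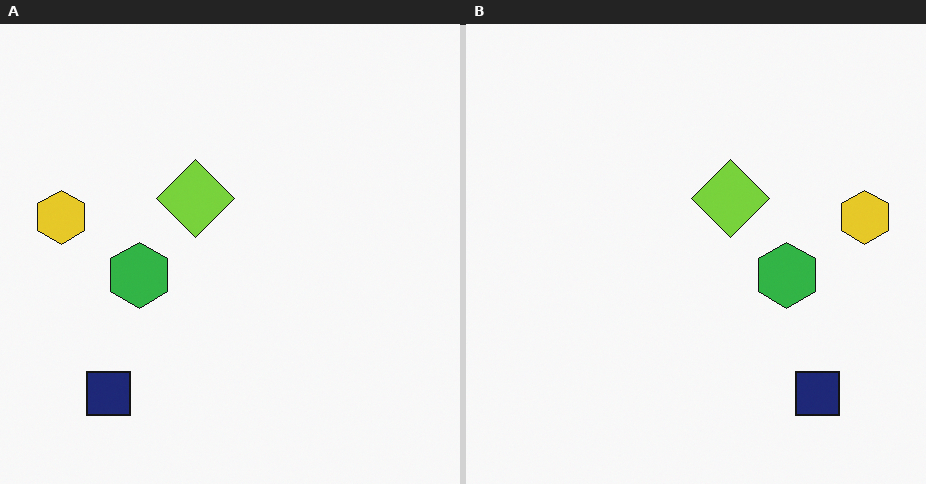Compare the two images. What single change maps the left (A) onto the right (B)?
It was flipped horizontally (left ↔ right).

The yellow hexagon is in the left of the left (A) image and the right of the right (B) — shapes on opposite sides of the vertical midline have swapped in a mirror flip.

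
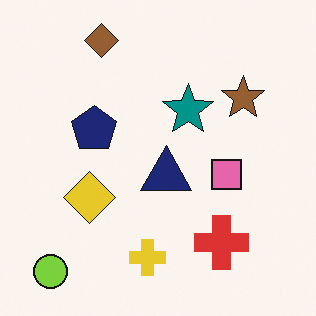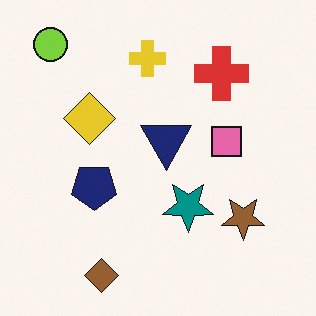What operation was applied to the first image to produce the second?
The transformation is: flipped vertically (top ↔ bottom).

The brown diamond is in the top-left of the first image and the bottom-left of the second — shapes on opposite sides of the horizontal midline have swapped in a mirror flip.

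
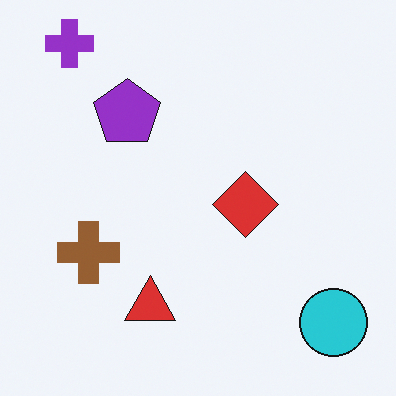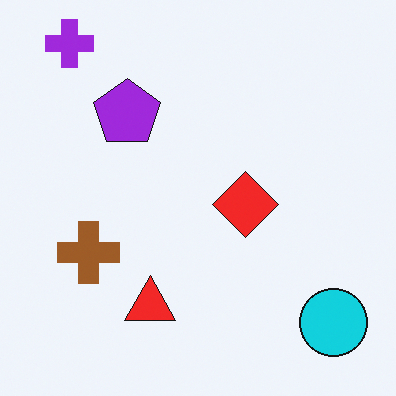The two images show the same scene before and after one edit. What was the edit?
The second image is the first slightly oversaturated.

All colors are more vivid — a global saturation change.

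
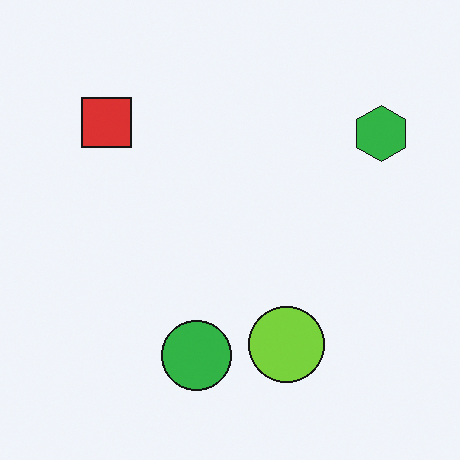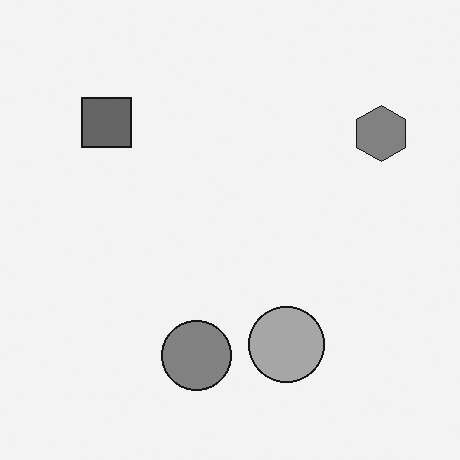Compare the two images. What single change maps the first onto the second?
The transformation is: converted to grayscale.

All color is removed — every shape is now a shade of grey.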